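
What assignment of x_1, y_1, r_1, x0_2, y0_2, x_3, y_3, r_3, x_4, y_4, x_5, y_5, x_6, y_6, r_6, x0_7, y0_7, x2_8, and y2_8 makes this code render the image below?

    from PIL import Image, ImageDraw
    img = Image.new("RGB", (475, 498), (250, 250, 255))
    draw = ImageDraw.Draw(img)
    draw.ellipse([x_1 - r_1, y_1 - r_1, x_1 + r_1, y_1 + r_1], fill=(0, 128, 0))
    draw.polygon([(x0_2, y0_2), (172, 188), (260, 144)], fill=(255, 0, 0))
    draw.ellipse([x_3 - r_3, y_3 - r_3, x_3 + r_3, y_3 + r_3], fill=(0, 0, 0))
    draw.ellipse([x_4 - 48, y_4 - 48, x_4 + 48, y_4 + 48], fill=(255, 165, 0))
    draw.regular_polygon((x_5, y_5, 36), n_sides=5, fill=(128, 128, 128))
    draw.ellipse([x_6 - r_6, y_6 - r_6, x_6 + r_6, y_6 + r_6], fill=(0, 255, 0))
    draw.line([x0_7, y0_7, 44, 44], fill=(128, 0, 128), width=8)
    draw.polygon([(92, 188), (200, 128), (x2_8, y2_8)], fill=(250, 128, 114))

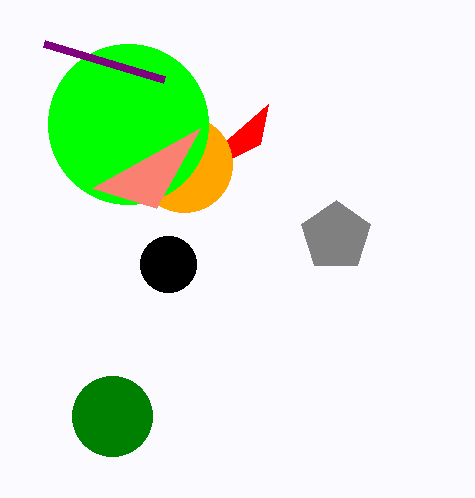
x_1 = 112, y_1 = 416, r_1 = 40, x0_2 = 268, y0_2 = 104, x_3 = 168, y_3 = 264, r_3 = 28, x_4 = 184, y_4 = 164, x_5 = 336, y_5 = 236, x_6 = 128, y_6 = 124, r_6 = 80, x0_7 = 164, y0_7 = 80, x2_8 = 156, y2_8 = 208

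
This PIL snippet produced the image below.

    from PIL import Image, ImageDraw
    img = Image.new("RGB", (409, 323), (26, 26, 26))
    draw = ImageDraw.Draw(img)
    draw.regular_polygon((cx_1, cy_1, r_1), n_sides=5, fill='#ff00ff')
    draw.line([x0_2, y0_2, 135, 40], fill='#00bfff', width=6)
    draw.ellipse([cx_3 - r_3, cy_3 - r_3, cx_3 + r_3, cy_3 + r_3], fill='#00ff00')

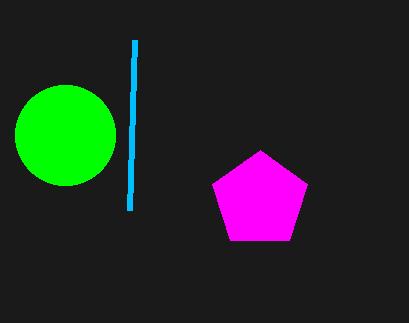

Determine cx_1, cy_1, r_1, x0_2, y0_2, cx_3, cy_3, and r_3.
cx_1 = 260; cy_1 = 200; r_1 = 50; x0_2 = 130; y0_2 = 210; cx_3 = 65; cy_3 = 135; r_3 = 50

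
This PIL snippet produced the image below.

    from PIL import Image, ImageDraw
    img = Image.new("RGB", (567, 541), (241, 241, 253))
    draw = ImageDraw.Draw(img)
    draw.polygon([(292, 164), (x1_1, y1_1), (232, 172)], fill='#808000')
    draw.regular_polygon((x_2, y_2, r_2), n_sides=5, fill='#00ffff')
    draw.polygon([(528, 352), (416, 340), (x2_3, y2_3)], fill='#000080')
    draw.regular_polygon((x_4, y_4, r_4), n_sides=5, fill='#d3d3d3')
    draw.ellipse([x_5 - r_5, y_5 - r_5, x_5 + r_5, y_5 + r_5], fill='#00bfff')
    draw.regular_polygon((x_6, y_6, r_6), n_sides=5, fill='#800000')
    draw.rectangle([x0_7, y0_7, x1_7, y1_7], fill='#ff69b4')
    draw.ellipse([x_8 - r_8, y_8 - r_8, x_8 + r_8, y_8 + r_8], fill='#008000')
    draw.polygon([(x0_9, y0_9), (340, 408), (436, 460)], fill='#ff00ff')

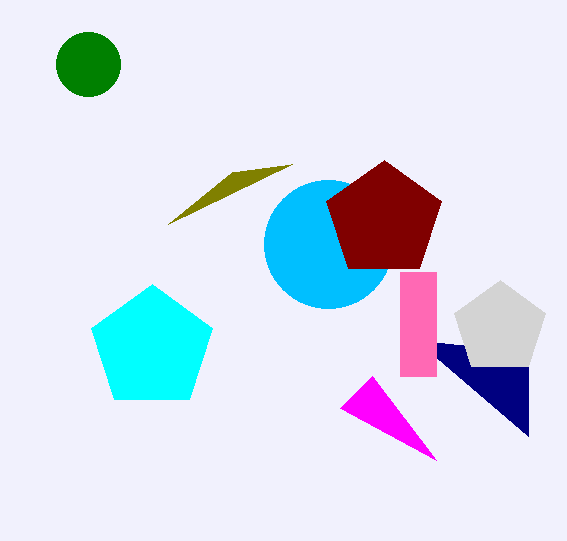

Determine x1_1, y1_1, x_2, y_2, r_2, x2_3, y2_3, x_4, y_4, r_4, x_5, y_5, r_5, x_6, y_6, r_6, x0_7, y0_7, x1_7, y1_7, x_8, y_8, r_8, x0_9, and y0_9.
x1_1 = 168, y1_1 = 224, x_2 = 152, y_2 = 348, r_2 = 64, x2_3 = 528, y2_3 = 436, x_4 = 500, y_4 = 328, r_4 = 48, x_5 = 328, y_5 = 244, r_5 = 64, x_6 = 384, y_6 = 220, r_6 = 60, x0_7 = 400, y0_7 = 272, x1_7 = 436, y1_7 = 376, x_8 = 88, y_8 = 64, r_8 = 32, x0_9 = 372, y0_9 = 376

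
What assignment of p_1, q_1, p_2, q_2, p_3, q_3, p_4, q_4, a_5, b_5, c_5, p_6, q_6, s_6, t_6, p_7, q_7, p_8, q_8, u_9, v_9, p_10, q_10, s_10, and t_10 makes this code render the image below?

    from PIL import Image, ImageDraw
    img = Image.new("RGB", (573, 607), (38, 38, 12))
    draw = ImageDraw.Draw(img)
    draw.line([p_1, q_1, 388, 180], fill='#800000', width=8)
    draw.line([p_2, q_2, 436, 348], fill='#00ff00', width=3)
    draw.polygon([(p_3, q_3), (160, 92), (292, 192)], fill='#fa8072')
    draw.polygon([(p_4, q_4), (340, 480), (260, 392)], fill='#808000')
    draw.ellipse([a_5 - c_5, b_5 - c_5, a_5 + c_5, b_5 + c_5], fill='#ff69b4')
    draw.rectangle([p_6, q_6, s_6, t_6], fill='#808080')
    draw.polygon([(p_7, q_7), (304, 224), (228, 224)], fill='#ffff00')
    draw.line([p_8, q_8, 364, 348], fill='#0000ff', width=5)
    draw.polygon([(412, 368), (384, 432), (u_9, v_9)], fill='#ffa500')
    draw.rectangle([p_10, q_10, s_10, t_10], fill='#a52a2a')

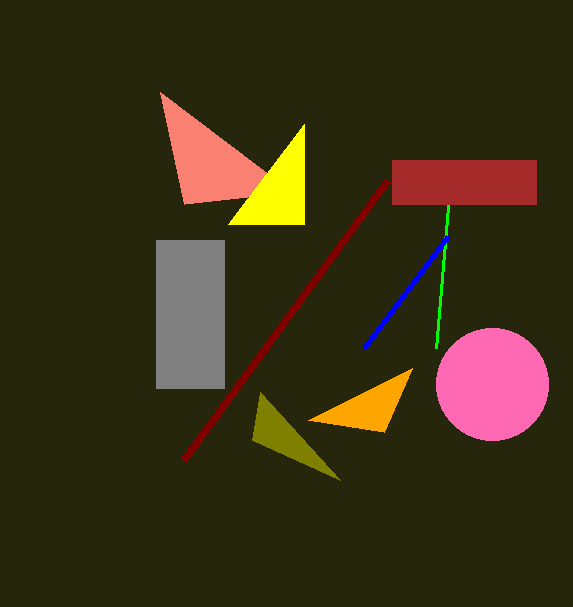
p_1 = 184
q_1 = 460
p_2 = 452
q_2 = 160
p_3 = 184
q_3 = 204
p_4 = 252
q_4 = 440
a_5 = 492
b_5 = 384
c_5 = 56
p_6 = 156
q_6 = 240
s_6 = 224
t_6 = 388
p_7 = 304
q_7 = 124
p_8 = 448
q_8 = 236
u_9 = 308
v_9 = 420
p_10 = 392
q_10 = 160
s_10 = 536
t_10 = 204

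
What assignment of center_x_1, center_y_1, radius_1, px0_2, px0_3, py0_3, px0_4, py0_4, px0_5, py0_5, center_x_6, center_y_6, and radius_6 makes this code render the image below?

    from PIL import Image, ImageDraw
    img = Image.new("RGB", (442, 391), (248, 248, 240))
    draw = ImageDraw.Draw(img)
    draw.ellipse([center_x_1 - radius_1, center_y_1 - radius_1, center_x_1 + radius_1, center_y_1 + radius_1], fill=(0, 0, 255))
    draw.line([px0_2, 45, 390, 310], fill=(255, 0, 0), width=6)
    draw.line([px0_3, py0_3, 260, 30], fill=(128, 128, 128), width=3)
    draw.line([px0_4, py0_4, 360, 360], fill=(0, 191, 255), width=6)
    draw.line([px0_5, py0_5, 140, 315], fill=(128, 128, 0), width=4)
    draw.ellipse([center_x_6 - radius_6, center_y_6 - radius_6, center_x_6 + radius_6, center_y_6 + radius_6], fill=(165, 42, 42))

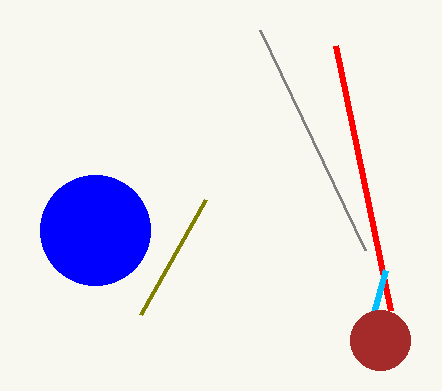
center_x_1 = 95, center_y_1 = 230, radius_1 = 55, px0_2 = 335, px0_3 = 365, py0_3 = 250, px0_4 = 385, py0_4 = 270, px0_5 = 205, py0_5 = 200, center_x_6 = 380, center_y_6 = 340, radius_6 = 30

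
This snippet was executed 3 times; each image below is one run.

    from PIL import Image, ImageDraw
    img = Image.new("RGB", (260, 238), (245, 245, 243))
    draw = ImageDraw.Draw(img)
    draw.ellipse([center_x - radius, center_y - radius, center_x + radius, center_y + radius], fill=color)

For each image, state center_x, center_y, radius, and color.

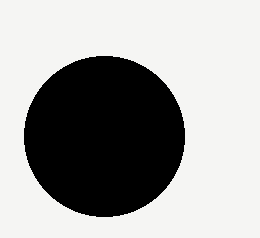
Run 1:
center_x = 104; center_y = 136; radius = 80; color = 'black'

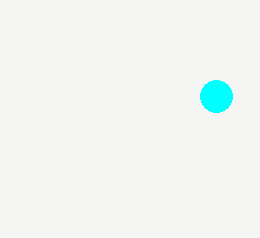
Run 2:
center_x = 216, center_y = 96, radius = 16, color = 'cyan'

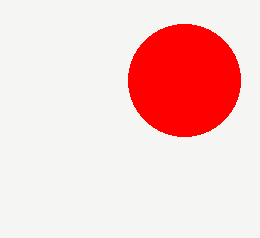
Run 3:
center_x = 184
center_y = 80
radius = 56
color = 'red'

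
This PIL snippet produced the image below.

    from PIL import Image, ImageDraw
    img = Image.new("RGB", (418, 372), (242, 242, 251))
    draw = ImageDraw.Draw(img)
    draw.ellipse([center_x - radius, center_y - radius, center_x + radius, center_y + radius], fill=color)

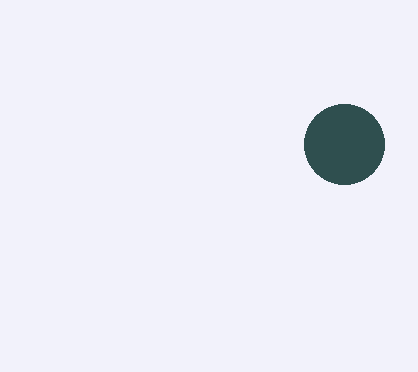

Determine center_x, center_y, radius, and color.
center_x = 344, center_y = 144, radius = 40, color = 'darkslategray'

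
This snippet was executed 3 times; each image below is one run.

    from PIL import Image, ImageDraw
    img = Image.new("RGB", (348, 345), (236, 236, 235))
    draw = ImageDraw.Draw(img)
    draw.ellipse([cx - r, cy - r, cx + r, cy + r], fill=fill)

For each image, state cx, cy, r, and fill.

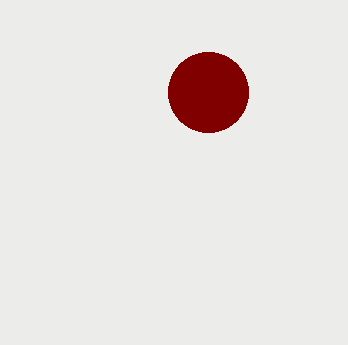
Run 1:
cx = 208; cy = 92; r = 40; fill = 'maroon'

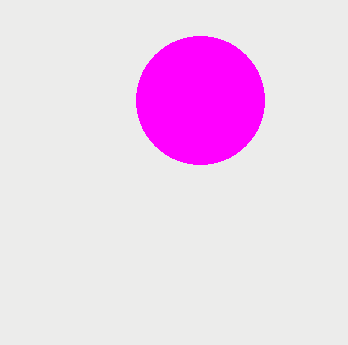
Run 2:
cx = 200; cy = 100; r = 64; fill = 'magenta'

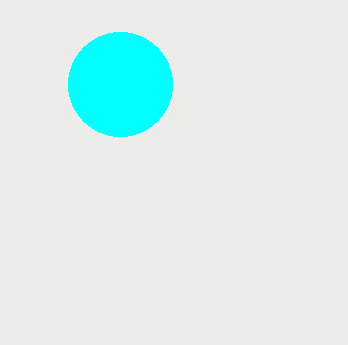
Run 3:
cx = 120, cy = 84, r = 52, fill = 'cyan'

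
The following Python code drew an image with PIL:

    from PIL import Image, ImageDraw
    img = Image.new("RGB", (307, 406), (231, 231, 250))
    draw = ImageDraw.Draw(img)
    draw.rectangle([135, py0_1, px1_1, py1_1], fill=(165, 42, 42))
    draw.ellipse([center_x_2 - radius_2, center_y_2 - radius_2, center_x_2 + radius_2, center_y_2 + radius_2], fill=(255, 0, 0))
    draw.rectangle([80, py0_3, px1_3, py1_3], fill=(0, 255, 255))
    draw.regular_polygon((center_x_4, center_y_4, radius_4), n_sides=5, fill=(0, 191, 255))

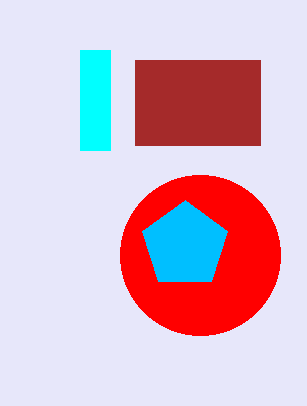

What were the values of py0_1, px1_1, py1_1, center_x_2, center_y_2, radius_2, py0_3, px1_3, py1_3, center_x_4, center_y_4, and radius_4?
py0_1 = 60, px1_1 = 260, py1_1 = 145, center_x_2 = 200, center_y_2 = 255, radius_2 = 80, py0_3 = 50, px1_3 = 110, py1_3 = 150, center_x_4 = 185, center_y_4 = 245, radius_4 = 45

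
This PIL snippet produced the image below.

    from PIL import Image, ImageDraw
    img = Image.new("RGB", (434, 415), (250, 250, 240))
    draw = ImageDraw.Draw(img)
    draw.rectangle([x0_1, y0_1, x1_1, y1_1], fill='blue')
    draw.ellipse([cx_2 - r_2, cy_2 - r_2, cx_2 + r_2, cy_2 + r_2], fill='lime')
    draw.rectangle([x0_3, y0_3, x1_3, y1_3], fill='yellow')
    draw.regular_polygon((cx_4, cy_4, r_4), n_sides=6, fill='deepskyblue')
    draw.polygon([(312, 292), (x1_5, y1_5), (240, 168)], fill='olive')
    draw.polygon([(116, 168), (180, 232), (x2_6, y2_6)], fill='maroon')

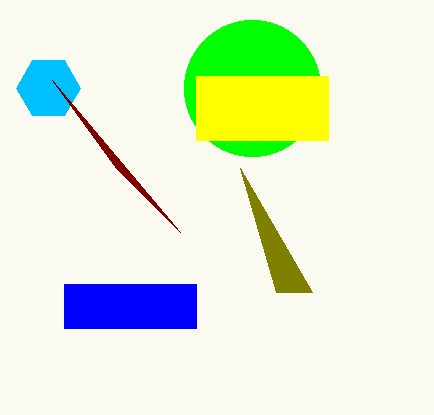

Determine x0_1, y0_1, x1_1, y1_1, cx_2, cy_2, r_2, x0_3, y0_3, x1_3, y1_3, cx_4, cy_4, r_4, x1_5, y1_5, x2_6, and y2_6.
x0_1 = 64, y0_1 = 284, x1_1 = 196, y1_1 = 328, cx_2 = 252, cy_2 = 88, r_2 = 68, x0_3 = 196, y0_3 = 76, x1_3 = 328, y1_3 = 140, cx_4 = 48, cy_4 = 88, r_4 = 32, x1_5 = 276, y1_5 = 292, x2_6 = 52, y2_6 = 80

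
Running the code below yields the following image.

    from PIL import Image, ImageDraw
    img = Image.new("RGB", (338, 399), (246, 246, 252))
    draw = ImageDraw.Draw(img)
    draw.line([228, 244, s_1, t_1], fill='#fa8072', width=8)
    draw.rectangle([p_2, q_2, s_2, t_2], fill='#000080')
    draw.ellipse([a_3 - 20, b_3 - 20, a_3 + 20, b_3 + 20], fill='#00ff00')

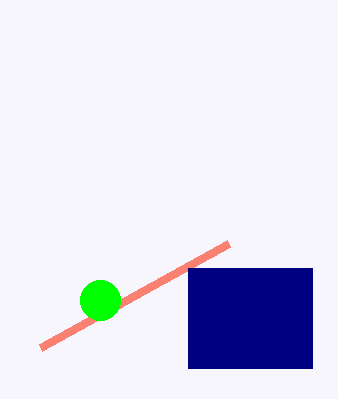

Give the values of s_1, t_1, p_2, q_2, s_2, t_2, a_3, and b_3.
s_1 = 40, t_1 = 348, p_2 = 188, q_2 = 268, s_2 = 312, t_2 = 368, a_3 = 100, b_3 = 300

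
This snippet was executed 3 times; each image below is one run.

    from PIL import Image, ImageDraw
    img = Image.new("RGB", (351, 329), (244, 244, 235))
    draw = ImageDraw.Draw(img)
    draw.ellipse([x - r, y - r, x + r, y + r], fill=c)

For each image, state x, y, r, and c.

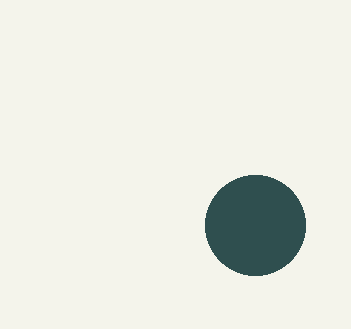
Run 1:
x = 255; y = 225; r = 50; c = 'darkslategray'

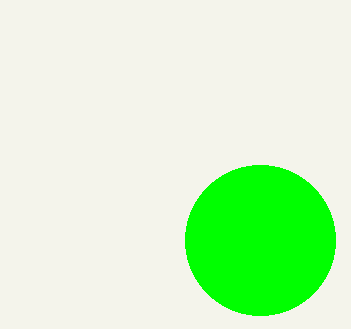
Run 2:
x = 260; y = 240; r = 75; c = 'lime'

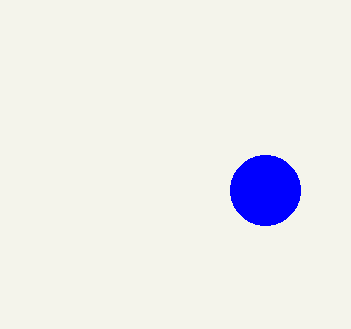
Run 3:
x = 265
y = 190
r = 35
c = 'blue'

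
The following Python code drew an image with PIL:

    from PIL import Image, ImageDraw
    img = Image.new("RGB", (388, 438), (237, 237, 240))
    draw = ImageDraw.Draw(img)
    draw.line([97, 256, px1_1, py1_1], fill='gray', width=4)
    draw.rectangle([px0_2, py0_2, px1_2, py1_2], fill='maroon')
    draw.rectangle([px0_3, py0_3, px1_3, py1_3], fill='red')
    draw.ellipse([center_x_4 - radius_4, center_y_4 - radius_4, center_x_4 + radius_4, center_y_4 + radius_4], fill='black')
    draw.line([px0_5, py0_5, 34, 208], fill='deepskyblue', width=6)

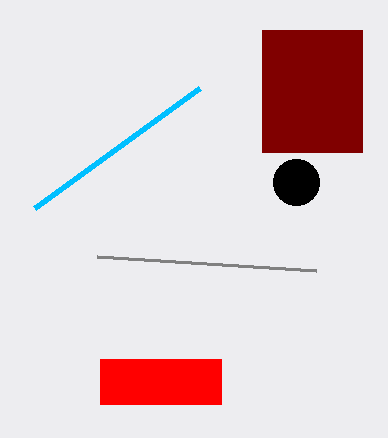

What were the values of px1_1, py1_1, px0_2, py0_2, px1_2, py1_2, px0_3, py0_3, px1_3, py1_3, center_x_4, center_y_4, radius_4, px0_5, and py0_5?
px1_1 = 316; py1_1 = 270; px0_2 = 262; py0_2 = 30; px1_2 = 362; py1_2 = 152; px0_3 = 100; py0_3 = 359; px1_3 = 221; py1_3 = 404; center_x_4 = 296; center_y_4 = 182; radius_4 = 23; px0_5 = 199; py0_5 = 88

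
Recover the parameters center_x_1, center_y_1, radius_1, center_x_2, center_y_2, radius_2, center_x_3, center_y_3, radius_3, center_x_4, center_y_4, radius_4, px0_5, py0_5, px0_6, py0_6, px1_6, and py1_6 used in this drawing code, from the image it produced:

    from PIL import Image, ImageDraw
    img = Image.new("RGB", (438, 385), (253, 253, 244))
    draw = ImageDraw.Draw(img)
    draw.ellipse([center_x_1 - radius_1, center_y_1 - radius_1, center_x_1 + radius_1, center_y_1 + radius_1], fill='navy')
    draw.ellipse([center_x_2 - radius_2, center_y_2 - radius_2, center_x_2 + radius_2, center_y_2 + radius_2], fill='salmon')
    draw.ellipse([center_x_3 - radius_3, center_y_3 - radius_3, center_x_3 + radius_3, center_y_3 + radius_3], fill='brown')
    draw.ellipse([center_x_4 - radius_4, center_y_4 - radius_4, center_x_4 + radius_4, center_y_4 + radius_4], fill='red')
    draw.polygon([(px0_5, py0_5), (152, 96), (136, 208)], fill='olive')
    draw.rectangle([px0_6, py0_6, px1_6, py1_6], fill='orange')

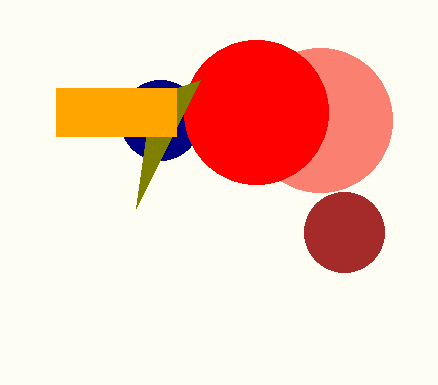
center_x_1 = 160; center_y_1 = 120; radius_1 = 40; center_x_2 = 320; center_y_2 = 120; radius_2 = 72; center_x_3 = 344; center_y_3 = 232; radius_3 = 40; center_x_4 = 256; center_y_4 = 112; radius_4 = 72; px0_5 = 200; py0_5 = 80; px0_6 = 56; py0_6 = 88; px1_6 = 176; py1_6 = 136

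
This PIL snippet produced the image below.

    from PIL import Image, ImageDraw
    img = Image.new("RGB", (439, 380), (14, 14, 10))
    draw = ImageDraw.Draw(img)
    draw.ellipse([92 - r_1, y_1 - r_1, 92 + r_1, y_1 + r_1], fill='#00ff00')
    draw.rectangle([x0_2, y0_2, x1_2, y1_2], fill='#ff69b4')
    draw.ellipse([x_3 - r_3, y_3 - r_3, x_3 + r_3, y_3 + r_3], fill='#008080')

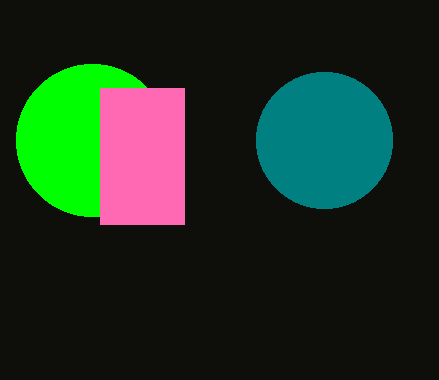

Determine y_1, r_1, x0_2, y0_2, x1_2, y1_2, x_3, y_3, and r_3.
y_1 = 140
r_1 = 76
x0_2 = 100
y0_2 = 88
x1_2 = 184
y1_2 = 224
x_3 = 324
y_3 = 140
r_3 = 68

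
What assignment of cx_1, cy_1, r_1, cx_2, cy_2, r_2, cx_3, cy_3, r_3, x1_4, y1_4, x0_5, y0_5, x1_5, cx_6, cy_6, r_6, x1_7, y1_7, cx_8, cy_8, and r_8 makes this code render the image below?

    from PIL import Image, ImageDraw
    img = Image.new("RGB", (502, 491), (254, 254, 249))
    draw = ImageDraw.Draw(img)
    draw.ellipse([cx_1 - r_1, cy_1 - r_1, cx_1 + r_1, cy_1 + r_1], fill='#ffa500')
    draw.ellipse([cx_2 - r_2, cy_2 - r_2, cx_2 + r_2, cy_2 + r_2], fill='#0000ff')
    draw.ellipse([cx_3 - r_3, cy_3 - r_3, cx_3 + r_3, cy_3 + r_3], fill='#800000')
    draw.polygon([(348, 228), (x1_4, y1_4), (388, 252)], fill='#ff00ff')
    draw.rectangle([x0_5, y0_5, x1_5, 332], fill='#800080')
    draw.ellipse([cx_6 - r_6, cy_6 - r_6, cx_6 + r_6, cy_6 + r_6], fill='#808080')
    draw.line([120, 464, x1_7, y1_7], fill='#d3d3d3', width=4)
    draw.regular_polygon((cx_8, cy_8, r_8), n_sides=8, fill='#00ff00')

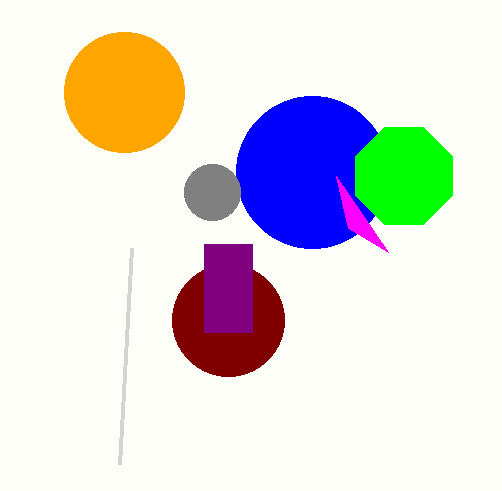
cx_1 = 124, cy_1 = 92, r_1 = 60, cx_2 = 312, cy_2 = 172, r_2 = 76, cx_3 = 228, cy_3 = 320, r_3 = 56, x1_4 = 336, y1_4 = 176, x0_5 = 204, y0_5 = 244, x1_5 = 252, cx_6 = 212, cy_6 = 192, r_6 = 28, x1_7 = 132, y1_7 = 248, cx_8 = 404, cy_8 = 176, r_8 = 52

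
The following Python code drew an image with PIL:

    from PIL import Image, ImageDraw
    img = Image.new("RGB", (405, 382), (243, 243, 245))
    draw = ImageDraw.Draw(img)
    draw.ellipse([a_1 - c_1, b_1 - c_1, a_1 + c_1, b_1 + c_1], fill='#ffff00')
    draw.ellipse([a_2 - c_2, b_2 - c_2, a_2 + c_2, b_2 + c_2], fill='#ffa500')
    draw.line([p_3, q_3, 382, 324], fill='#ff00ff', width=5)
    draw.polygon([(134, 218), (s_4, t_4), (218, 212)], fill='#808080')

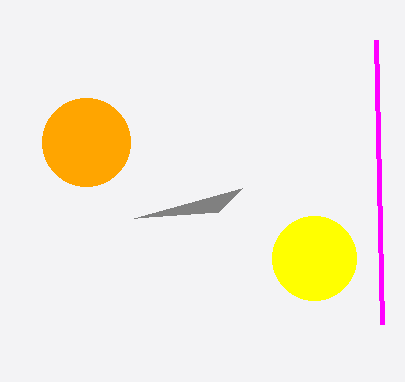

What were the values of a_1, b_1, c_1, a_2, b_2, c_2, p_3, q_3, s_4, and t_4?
a_1 = 314, b_1 = 258, c_1 = 42, a_2 = 86, b_2 = 142, c_2 = 44, p_3 = 376, q_3 = 40, s_4 = 242, t_4 = 188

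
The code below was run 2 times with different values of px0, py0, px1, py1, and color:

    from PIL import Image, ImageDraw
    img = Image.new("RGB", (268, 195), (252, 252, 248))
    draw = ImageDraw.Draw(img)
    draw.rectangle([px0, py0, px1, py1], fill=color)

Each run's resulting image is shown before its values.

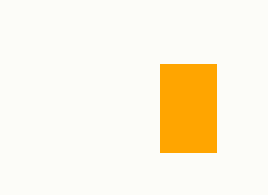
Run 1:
px0 = 160; py0 = 64; px1 = 216; py1 = 152; color = 'orange'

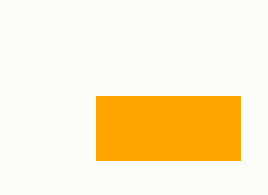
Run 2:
px0 = 96; py0 = 96; px1 = 240; py1 = 160; color = 'orange'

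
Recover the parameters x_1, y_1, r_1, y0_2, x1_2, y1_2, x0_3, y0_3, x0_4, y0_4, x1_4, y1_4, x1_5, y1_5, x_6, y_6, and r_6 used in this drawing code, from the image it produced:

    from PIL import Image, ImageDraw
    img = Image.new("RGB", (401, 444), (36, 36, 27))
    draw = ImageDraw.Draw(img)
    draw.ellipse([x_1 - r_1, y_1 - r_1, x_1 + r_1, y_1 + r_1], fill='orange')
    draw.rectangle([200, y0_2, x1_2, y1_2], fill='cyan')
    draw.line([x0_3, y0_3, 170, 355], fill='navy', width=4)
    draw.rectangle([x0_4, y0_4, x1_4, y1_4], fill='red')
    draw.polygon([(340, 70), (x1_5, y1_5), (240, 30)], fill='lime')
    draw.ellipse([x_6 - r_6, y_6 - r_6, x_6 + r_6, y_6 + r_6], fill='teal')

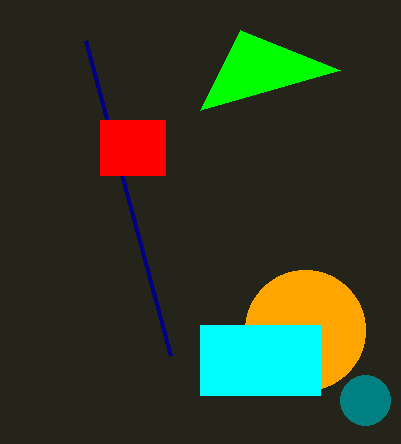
x_1 = 305, y_1 = 330, r_1 = 60, y0_2 = 325, x1_2 = 320, y1_2 = 395, x0_3 = 85, y0_3 = 40, x0_4 = 100, y0_4 = 120, x1_4 = 165, y1_4 = 175, x1_5 = 200, y1_5 = 110, x_6 = 365, y_6 = 400, r_6 = 25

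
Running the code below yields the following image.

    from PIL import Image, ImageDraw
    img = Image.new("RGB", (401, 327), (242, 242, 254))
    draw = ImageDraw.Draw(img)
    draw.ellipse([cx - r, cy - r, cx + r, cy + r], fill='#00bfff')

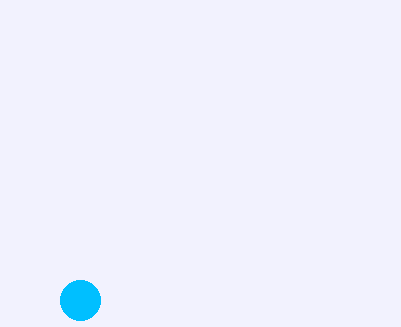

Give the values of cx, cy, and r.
cx = 80
cy = 300
r = 20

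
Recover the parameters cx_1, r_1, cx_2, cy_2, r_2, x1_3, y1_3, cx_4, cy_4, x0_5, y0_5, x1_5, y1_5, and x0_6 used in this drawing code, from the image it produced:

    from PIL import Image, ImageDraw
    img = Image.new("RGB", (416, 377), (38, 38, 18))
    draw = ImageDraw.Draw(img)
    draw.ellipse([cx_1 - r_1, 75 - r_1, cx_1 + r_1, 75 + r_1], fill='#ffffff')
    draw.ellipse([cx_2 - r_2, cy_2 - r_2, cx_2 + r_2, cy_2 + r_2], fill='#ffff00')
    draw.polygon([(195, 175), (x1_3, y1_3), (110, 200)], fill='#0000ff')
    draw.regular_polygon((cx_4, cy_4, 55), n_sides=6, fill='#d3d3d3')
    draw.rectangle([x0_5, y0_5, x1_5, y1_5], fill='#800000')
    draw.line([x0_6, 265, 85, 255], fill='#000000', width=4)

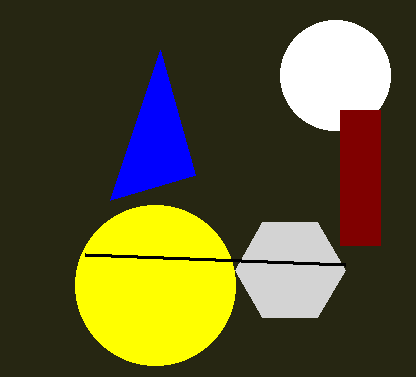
cx_1 = 335, r_1 = 55, cx_2 = 155, cy_2 = 285, r_2 = 80, x1_3 = 160, y1_3 = 50, cx_4 = 290, cy_4 = 270, x0_5 = 340, y0_5 = 110, x1_5 = 380, y1_5 = 245, x0_6 = 345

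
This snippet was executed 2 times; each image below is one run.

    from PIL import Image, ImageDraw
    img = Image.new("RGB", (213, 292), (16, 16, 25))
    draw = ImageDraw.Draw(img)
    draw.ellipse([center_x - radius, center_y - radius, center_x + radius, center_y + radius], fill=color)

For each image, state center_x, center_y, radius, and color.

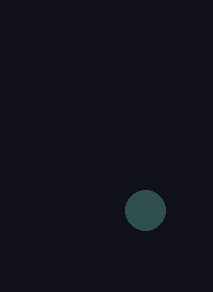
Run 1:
center_x = 145; center_y = 210; radius = 20; color = 'darkslategray'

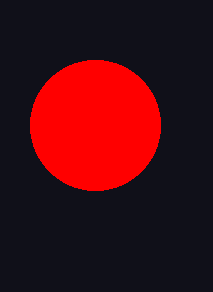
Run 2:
center_x = 95, center_y = 125, radius = 65, color = 'red'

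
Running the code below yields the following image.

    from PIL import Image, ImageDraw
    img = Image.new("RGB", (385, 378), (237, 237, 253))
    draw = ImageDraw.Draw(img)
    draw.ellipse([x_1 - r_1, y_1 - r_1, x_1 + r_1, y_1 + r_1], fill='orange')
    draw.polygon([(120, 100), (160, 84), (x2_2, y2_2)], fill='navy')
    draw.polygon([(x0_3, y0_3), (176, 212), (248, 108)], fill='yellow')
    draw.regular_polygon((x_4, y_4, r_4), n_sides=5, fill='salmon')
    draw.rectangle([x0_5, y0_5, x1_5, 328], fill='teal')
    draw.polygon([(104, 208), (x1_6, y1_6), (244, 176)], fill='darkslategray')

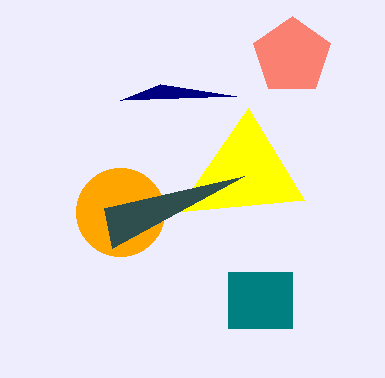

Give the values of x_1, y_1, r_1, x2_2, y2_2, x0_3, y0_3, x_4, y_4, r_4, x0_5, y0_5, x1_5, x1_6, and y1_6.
x_1 = 120, y_1 = 212, r_1 = 44, x2_2 = 236, y2_2 = 96, x0_3 = 304, y0_3 = 200, x_4 = 292, y_4 = 56, r_4 = 40, x0_5 = 228, y0_5 = 272, x1_5 = 292, x1_6 = 112, y1_6 = 248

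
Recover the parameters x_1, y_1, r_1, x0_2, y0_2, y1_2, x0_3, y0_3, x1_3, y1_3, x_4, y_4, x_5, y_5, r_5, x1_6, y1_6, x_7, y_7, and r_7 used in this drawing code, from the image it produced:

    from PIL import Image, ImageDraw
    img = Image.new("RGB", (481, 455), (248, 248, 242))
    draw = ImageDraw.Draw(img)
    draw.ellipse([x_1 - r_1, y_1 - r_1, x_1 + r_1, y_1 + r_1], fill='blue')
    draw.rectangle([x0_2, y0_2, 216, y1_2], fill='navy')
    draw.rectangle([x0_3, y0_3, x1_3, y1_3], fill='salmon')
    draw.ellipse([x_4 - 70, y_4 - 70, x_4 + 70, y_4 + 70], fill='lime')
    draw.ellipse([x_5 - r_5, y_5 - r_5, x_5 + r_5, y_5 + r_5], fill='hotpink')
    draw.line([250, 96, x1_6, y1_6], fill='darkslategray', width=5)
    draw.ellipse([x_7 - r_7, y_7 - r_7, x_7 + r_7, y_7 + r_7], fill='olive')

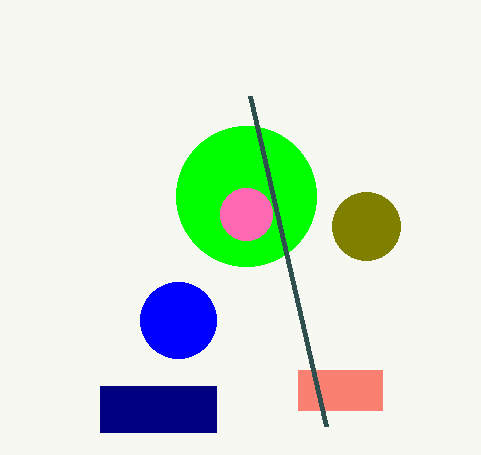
x_1 = 178, y_1 = 320, r_1 = 38, x0_2 = 100, y0_2 = 386, y1_2 = 432, x0_3 = 298, y0_3 = 370, x1_3 = 382, y1_3 = 410, x_4 = 246, y_4 = 196, x_5 = 246, y_5 = 214, r_5 = 26, x1_6 = 326, y1_6 = 426, x_7 = 366, y_7 = 226, r_7 = 34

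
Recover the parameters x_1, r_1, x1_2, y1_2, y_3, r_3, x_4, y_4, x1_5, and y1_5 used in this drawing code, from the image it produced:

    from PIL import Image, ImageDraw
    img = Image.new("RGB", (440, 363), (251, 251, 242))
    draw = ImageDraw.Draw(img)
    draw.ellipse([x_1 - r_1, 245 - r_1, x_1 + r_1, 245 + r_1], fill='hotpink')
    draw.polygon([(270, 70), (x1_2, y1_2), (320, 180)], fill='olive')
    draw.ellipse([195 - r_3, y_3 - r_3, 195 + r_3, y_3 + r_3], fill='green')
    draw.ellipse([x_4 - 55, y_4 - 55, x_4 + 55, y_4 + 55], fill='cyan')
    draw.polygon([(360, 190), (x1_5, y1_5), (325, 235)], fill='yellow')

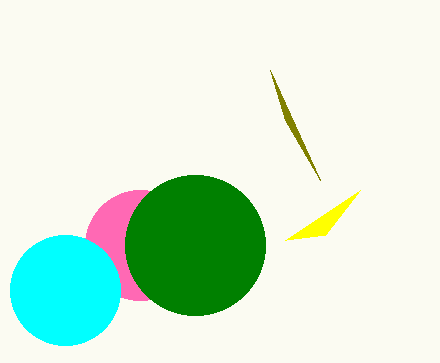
x_1 = 140, r_1 = 55, x1_2 = 285, y1_2 = 120, y_3 = 245, r_3 = 70, x_4 = 65, y_4 = 290, x1_5 = 285, y1_5 = 240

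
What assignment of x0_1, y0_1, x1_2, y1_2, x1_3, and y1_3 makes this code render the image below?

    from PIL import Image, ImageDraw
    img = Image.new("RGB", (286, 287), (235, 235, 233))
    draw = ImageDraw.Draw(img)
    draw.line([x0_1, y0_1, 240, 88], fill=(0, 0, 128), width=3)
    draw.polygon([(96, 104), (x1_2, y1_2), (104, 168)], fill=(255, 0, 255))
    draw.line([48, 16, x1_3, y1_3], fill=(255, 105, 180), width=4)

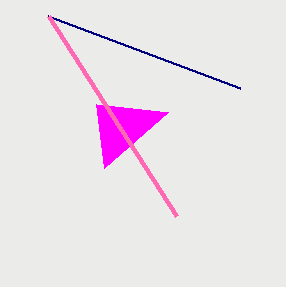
x0_1 = 48, y0_1 = 16, x1_2 = 168, y1_2 = 112, x1_3 = 176, y1_3 = 216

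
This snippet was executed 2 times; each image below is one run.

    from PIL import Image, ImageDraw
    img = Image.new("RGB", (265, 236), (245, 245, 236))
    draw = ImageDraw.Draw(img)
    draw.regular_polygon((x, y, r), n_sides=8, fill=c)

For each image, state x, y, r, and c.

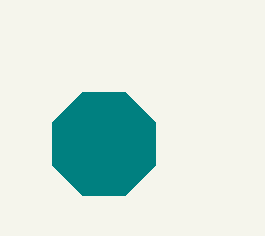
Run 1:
x = 104, y = 144, r = 56, c = 'teal'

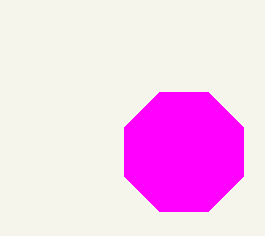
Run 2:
x = 184
y = 152
r = 64
c = 'magenta'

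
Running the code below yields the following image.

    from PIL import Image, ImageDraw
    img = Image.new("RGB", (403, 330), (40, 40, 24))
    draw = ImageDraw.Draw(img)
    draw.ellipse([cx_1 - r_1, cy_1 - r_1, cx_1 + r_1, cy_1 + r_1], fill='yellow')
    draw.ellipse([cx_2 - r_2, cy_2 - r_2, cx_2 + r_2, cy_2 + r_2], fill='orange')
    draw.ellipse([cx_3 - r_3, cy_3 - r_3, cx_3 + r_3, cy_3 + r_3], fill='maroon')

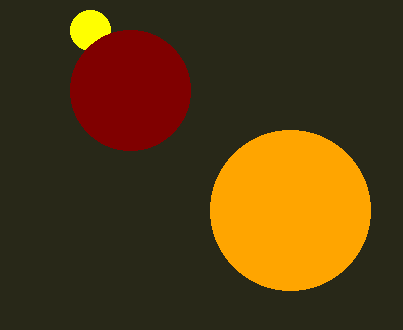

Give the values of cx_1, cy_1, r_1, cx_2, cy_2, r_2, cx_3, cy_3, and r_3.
cx_1 = 90, cy_1 = 30, r_1 = 20, cx_2 = 290, cy_2 = 210, r_2 = 80, cx_3 = 130, cy_3 = 90, r_3 = 60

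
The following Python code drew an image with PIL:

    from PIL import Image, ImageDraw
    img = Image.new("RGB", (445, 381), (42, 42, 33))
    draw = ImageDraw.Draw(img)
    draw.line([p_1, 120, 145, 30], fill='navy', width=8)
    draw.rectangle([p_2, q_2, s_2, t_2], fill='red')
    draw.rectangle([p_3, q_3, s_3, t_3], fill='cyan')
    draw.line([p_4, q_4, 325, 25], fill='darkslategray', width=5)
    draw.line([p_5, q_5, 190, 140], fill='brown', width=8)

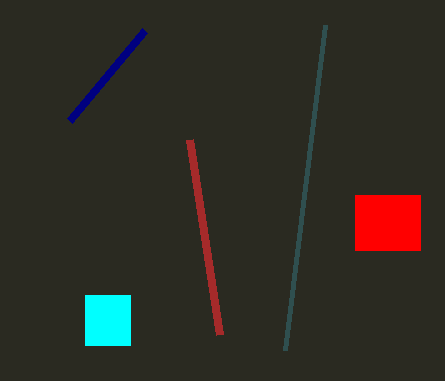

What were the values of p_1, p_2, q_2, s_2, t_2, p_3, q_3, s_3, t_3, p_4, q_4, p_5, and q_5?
p_1 = 70, p_2 = 355, q_2 = 195, s_2 = 420, t_2 = 250, p_3 = 85, q_3 = 295, s_3 = 130, t_3 = 345, p_4 = 285, q_4 = 350, p_5 = 220, q_5 = 335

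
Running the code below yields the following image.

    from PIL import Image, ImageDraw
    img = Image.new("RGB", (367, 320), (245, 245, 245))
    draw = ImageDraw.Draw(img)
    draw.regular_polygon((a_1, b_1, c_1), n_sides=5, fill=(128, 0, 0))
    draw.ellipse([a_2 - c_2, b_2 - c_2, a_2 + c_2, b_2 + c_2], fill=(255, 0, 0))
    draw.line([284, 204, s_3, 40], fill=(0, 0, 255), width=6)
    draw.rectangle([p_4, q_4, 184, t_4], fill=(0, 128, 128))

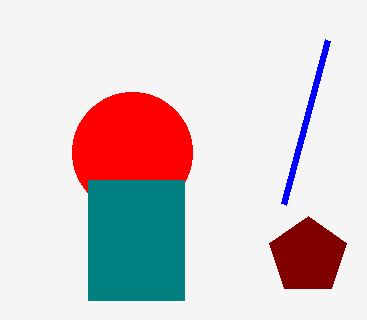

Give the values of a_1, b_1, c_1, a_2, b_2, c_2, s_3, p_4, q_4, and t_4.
a_1 = 308, b_1 = 256, c_1 = 40, a_2 = 132, b_2 = 152, c_2 = 60, s_3 = 328, p_4 = 88, q_4 = 180, t_4 = 300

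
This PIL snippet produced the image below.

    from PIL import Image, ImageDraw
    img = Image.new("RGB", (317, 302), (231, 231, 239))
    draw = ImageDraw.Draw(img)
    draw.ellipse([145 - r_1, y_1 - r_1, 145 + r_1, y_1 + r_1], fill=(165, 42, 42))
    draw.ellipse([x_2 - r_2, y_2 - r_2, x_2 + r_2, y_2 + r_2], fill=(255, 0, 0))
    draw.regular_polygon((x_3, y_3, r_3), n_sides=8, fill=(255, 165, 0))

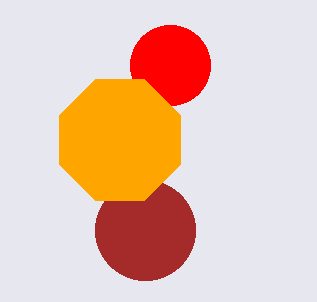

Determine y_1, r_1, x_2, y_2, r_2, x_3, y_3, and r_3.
y_1 = 230; r_1 = 50; x_2 = 170; y_2 = 65; r_2 = 40; x_3 = 120; y_3 = 140; r_3 = 65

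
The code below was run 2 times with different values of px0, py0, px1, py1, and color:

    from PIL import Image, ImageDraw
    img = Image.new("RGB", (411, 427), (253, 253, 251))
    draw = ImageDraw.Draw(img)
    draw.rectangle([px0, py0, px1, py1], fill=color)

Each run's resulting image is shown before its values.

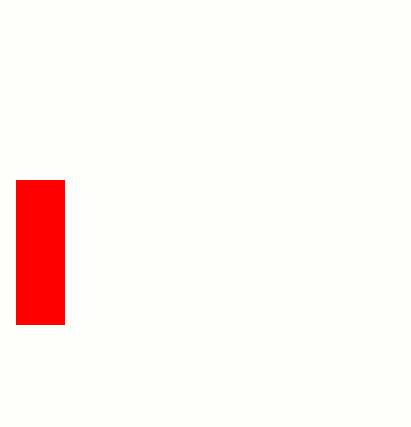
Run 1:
px0 = 16; py0 = 180; px1 = 64; py1 = 324; color = 'red'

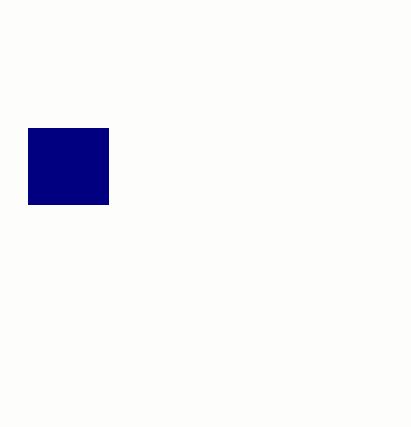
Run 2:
px0 = 28
py0 = 128
px1 = 108
py1 = 204
color = 'navy'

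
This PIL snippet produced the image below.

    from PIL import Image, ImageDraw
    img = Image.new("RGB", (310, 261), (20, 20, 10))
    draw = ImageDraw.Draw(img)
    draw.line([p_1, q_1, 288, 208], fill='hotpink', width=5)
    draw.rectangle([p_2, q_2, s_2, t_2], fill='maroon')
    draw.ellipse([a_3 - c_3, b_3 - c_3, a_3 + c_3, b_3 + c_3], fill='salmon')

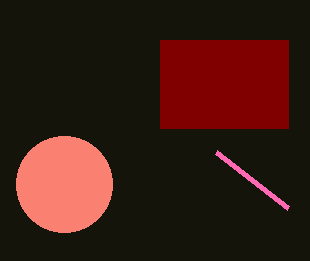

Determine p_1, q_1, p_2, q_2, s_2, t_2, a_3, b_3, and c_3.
p_1 = 216; q_1 = 152; p_2 = 160; q_2 = 40; s_2 = 288; t_2 = 128; a_3 = 64; b_3 = 184; c_3 = 48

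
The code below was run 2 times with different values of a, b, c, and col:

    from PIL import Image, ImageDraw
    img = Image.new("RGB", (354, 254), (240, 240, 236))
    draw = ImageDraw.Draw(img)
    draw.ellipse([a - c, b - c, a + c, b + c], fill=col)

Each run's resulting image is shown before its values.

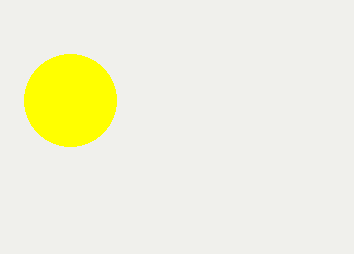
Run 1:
a = 70, b = 100, c = 46, col = 'yellow'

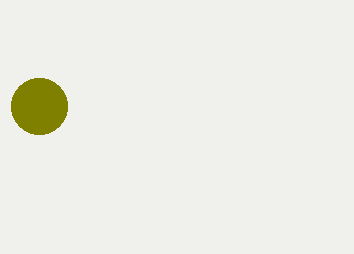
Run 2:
a = 39, b = 106, c = 28, col = 'olive'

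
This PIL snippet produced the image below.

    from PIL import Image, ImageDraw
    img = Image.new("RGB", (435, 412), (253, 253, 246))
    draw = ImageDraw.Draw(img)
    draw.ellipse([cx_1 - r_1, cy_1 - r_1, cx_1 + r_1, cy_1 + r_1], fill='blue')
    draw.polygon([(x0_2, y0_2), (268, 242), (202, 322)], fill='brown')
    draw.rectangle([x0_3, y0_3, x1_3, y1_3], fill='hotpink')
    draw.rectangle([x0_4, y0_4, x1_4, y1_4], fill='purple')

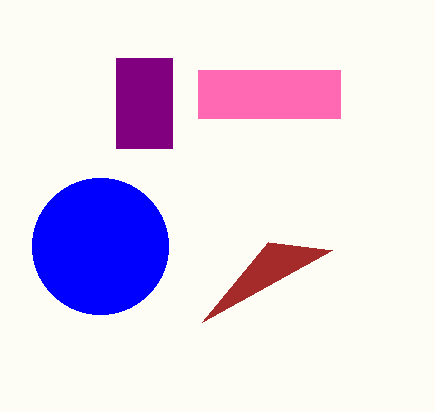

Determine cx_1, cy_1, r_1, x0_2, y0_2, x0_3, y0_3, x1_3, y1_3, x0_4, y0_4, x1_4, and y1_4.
cx_1 = 100
cy_1 = 246
r_1 = 68
x0_2 = 332
y0_2 = 250
x0_3 = 198
y0_3 = 70
x1_3 = 340
y1_3 = 118
x0_4 = 116
y0_4 = 58
x1_4 = 172
y1_4 = 148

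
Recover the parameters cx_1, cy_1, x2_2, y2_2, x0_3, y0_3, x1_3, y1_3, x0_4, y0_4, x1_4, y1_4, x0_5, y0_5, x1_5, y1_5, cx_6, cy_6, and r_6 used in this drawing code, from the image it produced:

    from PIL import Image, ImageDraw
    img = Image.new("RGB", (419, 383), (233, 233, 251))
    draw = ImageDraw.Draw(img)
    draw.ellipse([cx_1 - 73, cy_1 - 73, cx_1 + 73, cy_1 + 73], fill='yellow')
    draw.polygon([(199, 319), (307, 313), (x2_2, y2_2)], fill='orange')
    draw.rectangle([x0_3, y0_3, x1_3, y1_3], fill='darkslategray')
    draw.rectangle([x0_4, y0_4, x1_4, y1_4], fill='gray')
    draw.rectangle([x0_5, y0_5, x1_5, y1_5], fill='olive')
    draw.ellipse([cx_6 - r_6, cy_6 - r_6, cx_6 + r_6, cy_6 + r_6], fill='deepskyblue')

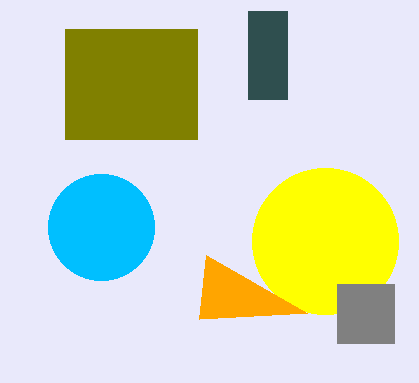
cx_1 = 325
cy_1 = 241
x2_2 = 206
y2_2 = 255
x0_3 = 248
y0_3 = 11
x1_3 = 287
y1_3 = 99
x0_4 = 337
y0_4 = 284
x1_4 = 394
y1_4 = 343
x0_5 = 65
y0_5 = 29
x1_5 = 197
y1_5 = 139
cx_6 = 101
cy_6 = 227
r_6 = 53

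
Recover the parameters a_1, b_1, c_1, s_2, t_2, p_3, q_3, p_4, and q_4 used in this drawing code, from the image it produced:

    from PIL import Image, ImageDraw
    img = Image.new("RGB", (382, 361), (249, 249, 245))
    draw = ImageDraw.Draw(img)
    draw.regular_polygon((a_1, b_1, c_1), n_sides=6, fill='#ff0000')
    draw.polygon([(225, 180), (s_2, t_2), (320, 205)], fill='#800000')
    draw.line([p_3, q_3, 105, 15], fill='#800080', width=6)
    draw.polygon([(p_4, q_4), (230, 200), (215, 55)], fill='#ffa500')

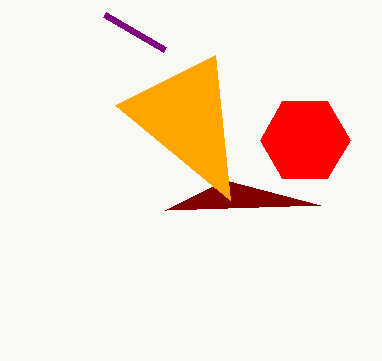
a_1 = 305, b_1 = 140, c_1 = 45, s_2 = 165, t_2 = 210, p_3 = 165, q_3 = 50, p_4 = 115, q_4 = 105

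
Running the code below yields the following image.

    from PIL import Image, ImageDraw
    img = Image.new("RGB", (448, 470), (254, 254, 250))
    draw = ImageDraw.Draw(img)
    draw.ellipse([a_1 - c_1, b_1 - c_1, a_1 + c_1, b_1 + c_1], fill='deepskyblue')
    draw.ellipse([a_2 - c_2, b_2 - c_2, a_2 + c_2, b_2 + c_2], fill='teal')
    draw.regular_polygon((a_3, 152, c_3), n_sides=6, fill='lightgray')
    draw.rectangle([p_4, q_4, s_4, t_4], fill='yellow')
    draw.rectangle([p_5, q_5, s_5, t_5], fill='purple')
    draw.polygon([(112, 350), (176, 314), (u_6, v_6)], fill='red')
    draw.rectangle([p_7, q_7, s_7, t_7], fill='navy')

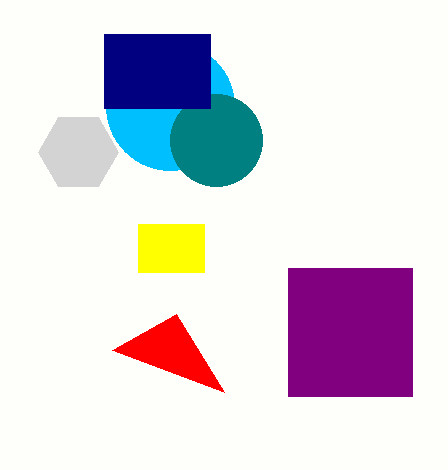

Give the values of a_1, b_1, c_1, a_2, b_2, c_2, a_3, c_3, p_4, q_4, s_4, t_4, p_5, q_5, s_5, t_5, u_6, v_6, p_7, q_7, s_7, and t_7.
a_1 = 170; b_1 = 106; c_1 = 64; a_2 = 216; b_2 = 140; c_2 = 46; a_3 = 78; c_3 = 40; p_4 = 138; q_4 = 224; s_4 = 204; t_4 = 272; p_5 = 288; q_5 = 268; s_5 = 412; t_5 = 396; u_6 = 224; v_6 = 392; p_7 = 104; q_7 = 34; s_7 = 210; t_7 = 108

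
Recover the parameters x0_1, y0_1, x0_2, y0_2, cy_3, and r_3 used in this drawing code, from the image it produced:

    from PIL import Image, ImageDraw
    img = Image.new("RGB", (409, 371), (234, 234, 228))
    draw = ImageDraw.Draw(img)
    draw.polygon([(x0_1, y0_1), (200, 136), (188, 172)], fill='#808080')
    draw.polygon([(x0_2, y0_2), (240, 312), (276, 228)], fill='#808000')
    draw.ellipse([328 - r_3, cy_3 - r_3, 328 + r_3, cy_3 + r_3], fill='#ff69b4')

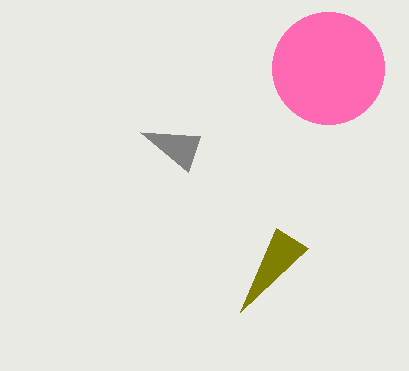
x0_1 = 140; y0_1 = 132; x0_2 = 308; y0_2 = 248; cy_3 = 68; r_3 = 56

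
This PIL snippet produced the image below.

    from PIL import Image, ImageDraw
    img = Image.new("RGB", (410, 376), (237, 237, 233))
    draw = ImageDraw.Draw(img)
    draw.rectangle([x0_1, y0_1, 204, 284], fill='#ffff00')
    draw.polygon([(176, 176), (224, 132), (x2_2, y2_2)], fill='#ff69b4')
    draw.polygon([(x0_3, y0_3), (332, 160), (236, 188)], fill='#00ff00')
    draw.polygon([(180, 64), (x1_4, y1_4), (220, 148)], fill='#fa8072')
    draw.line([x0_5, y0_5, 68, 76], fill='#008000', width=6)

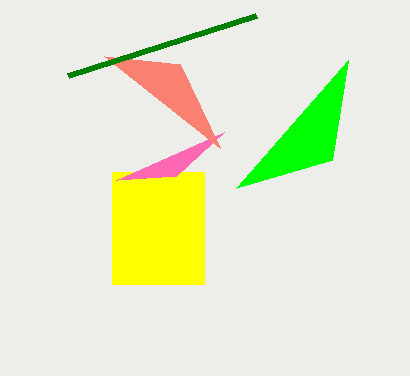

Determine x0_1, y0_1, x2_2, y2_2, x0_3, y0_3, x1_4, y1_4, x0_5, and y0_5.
x0_1 = 112, y0_1 = 172, x2_2 = 116, y2_2 = 180, x0_3 = 348, y0_3 = 60, x1_4 = 104, y1_4 = 56, x0_5 = 256, y0_5 = 16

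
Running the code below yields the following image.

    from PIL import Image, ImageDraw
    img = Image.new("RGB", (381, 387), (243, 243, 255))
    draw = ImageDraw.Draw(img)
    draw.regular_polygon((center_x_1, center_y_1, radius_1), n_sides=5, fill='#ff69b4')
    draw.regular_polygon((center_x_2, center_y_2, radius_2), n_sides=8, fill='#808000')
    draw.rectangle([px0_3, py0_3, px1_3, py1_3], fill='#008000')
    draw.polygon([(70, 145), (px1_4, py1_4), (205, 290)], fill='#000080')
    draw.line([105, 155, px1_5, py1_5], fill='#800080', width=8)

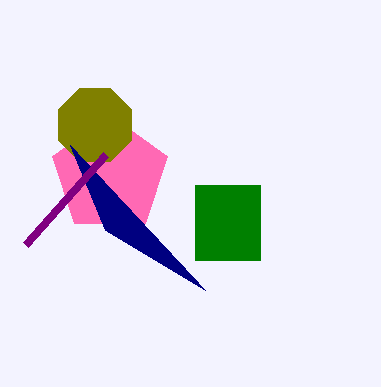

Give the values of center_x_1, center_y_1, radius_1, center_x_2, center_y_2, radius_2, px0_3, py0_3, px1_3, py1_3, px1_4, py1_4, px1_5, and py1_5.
center_x_1 = 110; center_y_1 = 175; radius_1 = 60; center_x_2 = 95; center_y_2 = 125; radius_2 = 40; px0_3 = 195; py0_3 = 185; px1_3 = 260; py1_3 = 260; px1_4 = 105; py1_4 = 230; px1_5 = 25; py1_5 = 245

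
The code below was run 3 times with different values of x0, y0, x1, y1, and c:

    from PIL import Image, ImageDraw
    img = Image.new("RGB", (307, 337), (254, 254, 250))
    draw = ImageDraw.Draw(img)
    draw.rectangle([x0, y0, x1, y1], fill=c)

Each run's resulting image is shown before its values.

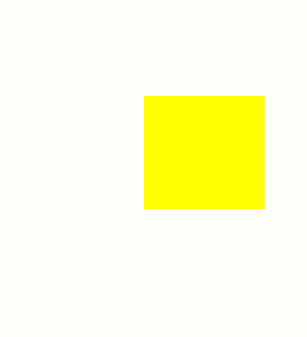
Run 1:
x0 = 144, y0 = 96, x1 = 264, y1 = 208, c = 'yellow'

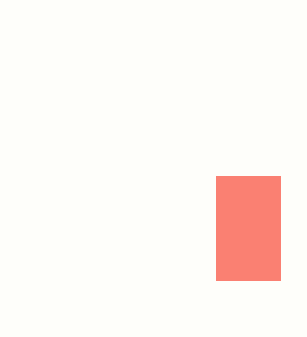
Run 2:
x0 = 216; y0 = 176; x1 = 280; y1 = 280; c = 'salmon'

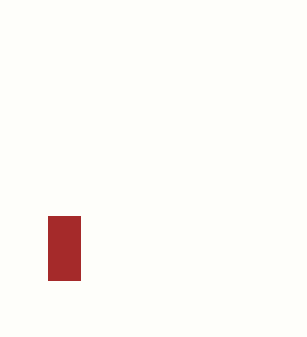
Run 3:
x0 = 48
y0 = 216
x1 = 80
y1 = 280
c = 'brown'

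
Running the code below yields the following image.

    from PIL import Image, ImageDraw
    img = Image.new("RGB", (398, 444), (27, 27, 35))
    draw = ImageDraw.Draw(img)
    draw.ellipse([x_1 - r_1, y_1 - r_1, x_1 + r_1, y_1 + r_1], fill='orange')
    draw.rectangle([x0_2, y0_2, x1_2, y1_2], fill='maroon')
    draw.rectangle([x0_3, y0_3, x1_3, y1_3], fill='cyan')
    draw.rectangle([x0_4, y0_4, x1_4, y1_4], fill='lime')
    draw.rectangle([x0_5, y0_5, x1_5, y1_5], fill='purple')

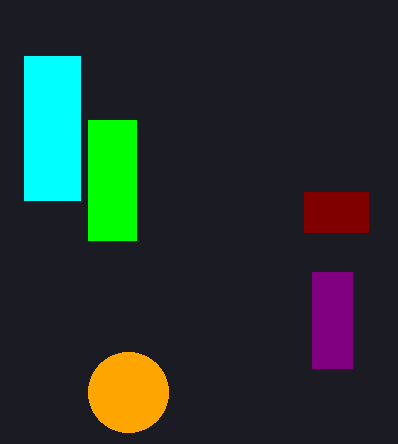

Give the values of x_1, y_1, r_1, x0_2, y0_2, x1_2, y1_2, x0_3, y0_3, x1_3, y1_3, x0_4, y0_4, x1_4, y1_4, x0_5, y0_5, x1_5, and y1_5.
x_1 = 128
y_1 = 392
r_1 = 40
x0_2 = 304
y0_2 = 192
x1_2 = 368
y1_2 = 232
x0_3 = 24
y0_3 = 56
x1_3 = 80
y1_3 = 200
x0_4 = 88
y0_4 = 120
x1_4 = 136
y1_4 = 240
x0_5 = 312
y0_5 = 272
x1_5 = 352
y1_5 = 368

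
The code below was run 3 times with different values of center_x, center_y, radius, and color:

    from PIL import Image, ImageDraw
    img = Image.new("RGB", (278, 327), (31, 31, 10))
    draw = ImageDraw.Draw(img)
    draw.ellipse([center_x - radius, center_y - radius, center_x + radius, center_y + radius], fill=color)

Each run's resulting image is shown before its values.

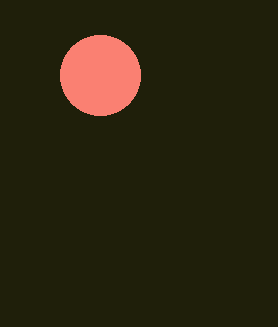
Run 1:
center_x = 100; center_y = 75; radius = 40; color = 'salmon'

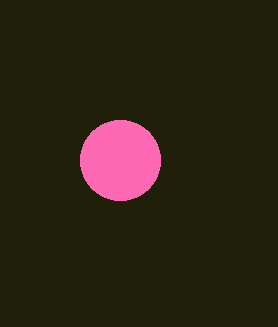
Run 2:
center_x = 120; center_y = 160; radius = 40; color = 'hotpink'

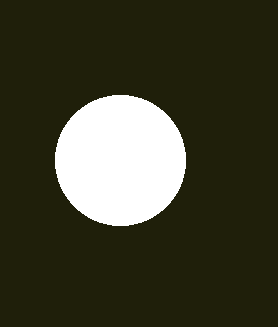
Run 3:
center_x = 120; center_y = 160; radius = 65; color = 'white'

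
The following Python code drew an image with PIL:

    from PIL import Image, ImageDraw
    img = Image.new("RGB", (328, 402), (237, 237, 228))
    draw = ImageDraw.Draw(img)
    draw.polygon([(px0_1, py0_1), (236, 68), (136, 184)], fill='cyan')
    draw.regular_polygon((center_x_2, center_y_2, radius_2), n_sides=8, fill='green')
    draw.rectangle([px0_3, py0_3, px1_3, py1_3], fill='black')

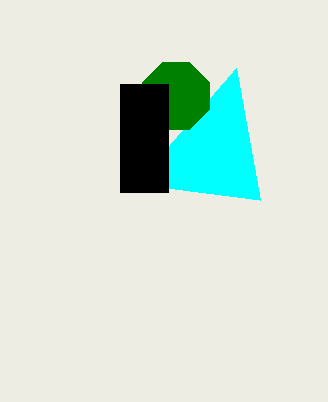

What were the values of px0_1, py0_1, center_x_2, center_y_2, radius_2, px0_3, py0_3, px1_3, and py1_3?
px0_1 = 260; py0_1 = 200; center_x_2 = 176; center_y_2 = 96; radius_2 = 36; px0_3 = 120; py0_3 = 84; px1_3 = 168; py1_3 = 192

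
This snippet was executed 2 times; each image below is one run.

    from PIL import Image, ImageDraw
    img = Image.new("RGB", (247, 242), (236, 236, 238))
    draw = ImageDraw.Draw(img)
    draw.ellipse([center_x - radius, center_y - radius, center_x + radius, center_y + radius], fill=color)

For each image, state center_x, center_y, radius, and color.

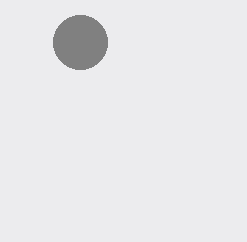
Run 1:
center_x = 80, center_y = 42, radius = 27, color = 'gray'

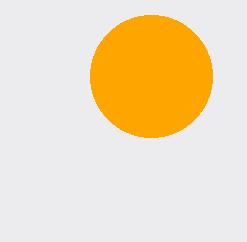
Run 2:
center_x = 151
center_y = 76
radius = 61
color = 'orange'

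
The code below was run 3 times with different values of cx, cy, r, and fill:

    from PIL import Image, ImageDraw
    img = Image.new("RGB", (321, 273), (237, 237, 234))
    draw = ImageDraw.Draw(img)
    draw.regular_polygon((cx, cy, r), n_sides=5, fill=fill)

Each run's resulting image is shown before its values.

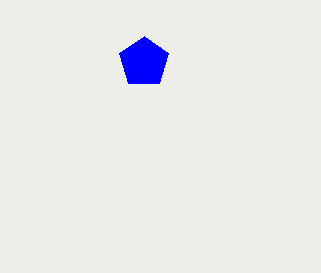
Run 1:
cx = 144
cy = 62
r = 26
fill = 'blue'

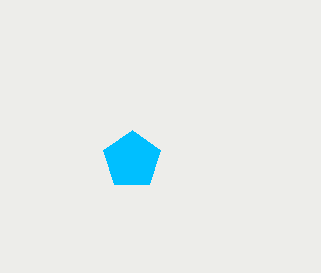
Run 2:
cx = 132, cy = 160, r = 30, fill = 'deepskyblue'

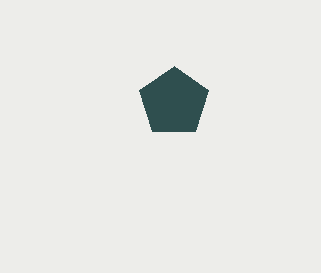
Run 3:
cx = 174
cy = 102
r = 36
fill = 'darkslategray'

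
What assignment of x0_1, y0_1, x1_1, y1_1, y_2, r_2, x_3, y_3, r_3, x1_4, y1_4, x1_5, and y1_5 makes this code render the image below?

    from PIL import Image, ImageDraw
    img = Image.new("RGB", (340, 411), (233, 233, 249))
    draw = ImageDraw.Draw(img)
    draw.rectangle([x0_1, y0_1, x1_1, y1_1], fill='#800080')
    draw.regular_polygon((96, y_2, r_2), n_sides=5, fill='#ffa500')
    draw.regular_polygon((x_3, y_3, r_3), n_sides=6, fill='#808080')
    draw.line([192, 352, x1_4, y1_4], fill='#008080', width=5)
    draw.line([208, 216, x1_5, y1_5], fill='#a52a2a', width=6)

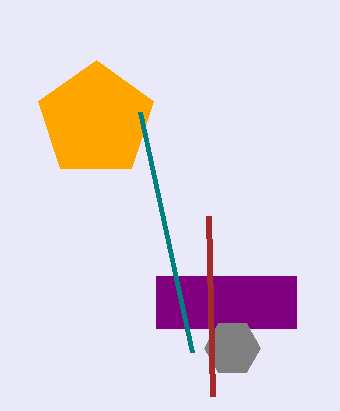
x0_1 = 156; y0_1 = 276; x1_1 = 296; y1_1 = 328; y_2 = 120; r_2 = 60; x_3 = 232; y_3 = 348; r_3 = 28; x1_4 = 140; y1_4 = 112; x1_5 = 212; y1_5 = 396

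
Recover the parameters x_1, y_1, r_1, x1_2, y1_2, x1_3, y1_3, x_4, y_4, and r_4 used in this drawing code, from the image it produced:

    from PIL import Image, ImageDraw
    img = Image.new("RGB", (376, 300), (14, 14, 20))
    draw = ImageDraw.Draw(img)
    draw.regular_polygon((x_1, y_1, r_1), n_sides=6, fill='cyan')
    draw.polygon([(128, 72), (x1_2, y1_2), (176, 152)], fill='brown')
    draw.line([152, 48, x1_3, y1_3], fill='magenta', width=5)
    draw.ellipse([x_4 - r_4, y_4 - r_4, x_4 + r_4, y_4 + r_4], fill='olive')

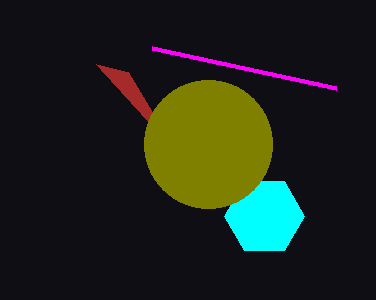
x_1 = 264, y_1 = 216, r_1 = 40, x1_2 = 96, y1_2 = 64, x1_3 = 336, y1_3 = 88, x_4 = 208, y_4 = 144, r_4 = 64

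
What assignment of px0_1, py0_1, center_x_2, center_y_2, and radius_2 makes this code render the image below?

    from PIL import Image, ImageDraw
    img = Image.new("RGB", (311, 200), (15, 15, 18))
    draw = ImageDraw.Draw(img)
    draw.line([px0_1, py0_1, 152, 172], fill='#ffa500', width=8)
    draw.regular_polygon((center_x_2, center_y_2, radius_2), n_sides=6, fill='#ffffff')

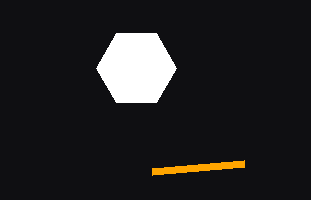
px0_1 = 244; py0_1 = 164; center_x_2 = 136; center_y_2 = 68; radius_2 = 40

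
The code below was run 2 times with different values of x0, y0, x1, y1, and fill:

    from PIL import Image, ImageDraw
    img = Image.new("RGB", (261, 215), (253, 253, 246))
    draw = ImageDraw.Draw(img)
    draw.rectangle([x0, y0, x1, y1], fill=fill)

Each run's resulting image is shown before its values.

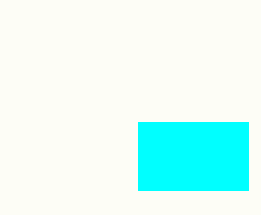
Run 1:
x0 = 138, y0 = 122, x1 = 248, y1 = 190, fill = 'cyan'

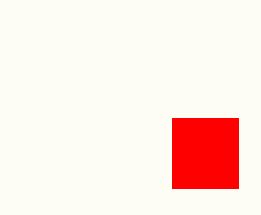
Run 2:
x0 = 172
y0 = 118
x1 = 238
y1 = 188
fill = 'red'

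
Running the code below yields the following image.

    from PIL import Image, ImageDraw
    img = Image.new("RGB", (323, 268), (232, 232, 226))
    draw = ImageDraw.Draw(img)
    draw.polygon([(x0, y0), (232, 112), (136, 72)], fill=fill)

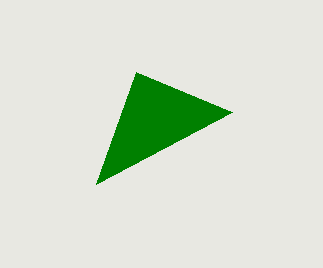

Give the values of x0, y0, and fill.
x0 = 96
y0 = 184
fill = 'green'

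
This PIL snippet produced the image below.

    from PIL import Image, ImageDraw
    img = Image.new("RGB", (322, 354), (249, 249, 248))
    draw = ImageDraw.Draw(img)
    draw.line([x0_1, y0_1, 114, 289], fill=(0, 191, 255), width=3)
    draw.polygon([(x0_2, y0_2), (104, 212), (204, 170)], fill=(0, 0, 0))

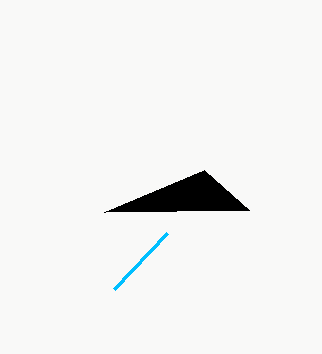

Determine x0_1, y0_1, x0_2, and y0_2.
x0_1 = 167; y0_1 = 233; x0_2 = 249; y0_2 = 210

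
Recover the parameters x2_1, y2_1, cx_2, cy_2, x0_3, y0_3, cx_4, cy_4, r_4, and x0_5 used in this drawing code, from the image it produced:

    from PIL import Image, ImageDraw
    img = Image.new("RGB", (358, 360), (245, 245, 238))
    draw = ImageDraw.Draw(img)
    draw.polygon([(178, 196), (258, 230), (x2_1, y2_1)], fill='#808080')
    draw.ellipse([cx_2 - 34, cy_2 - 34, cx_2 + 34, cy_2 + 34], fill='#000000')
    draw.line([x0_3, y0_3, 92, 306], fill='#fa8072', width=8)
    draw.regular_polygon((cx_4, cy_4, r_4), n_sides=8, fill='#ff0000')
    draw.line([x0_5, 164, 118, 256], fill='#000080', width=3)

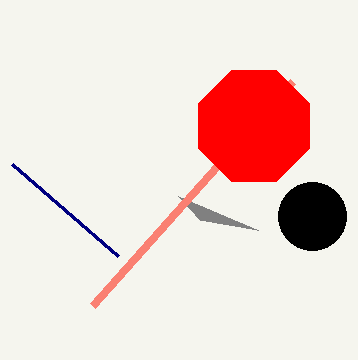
x2_1 = 200
y2_1 = 220
cx_2 = 312
cy_2 = 216
x0_3 = 292
y0_3 = 82
cx_4 = 254
cy_4 = 126
r_4 = 60
x0_5 = 12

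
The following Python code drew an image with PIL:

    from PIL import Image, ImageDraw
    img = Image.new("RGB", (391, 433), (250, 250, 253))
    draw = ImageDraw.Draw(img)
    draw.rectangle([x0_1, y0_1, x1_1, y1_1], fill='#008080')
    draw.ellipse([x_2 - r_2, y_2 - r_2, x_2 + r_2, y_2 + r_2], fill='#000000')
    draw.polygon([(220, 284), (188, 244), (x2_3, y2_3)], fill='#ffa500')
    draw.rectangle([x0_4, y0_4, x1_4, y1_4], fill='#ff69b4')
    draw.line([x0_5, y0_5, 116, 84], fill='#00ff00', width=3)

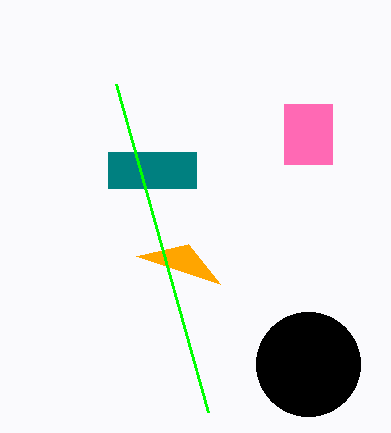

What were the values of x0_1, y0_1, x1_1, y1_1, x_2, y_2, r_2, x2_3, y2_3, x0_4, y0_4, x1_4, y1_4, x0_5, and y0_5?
x0_1 = 108; y0_1 = 152; x1_1 = 196; y1_1 = 188; x_2 = 308; y_2 = 364; r_2 = 52; x2_3 = 136; y2_3 = 256; x0_4 = 284; y0_4 = 104; x1_4 = 332; y1_4 = 164; x0_5 = 208; y0_5 = 412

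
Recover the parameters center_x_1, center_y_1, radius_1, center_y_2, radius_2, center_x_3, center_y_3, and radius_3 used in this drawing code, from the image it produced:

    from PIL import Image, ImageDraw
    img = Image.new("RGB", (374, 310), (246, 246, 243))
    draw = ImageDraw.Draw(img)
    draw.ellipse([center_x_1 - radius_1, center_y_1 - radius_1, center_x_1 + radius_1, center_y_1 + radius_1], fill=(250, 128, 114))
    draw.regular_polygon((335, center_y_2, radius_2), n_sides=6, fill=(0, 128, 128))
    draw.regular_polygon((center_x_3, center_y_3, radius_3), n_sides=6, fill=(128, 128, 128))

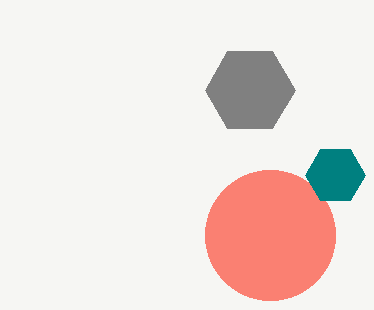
center_x_1 = 270
center_y_1 = 235
radius_1 = 65
center_y_2 = 175
radius_2 = 30
center_x_3 = 250
center_y_3 = 90
radius_3 = 45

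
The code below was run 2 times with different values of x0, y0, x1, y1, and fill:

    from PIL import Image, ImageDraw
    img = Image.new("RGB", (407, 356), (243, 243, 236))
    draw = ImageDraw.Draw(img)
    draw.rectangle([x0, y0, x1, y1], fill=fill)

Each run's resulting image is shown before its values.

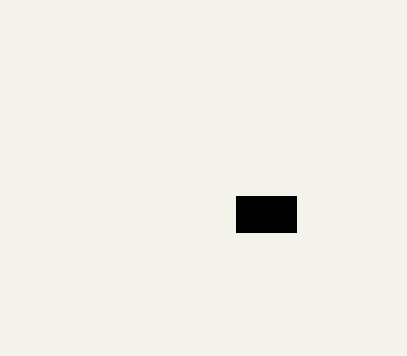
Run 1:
x0 = 236, y0 = 196, x1 = 296, y1 = 232, fill = 'black'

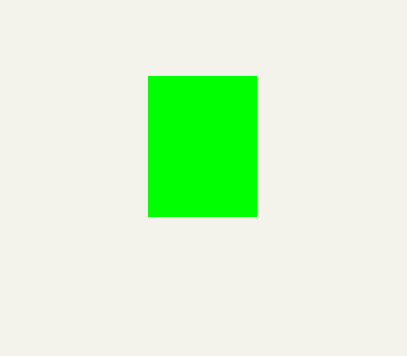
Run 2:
x0 = 148; y0 = 76; x1 = 256; y1 = 216; fill = 'lime'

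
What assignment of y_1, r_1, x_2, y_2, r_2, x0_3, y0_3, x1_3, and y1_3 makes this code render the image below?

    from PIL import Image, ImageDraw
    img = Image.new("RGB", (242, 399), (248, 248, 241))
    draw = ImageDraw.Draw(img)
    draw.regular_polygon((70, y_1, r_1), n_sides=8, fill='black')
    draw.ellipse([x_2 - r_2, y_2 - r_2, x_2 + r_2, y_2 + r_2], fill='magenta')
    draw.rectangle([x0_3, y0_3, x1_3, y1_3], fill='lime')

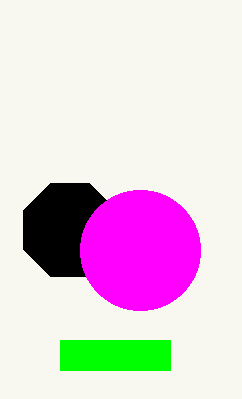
y_1 = 230; r_1 = 50; x_2 = 140; y_2 = 250; r_2 = 60; x0_3 = 60; y0_3 = 340; x1_3 = 170; y1_3 = 370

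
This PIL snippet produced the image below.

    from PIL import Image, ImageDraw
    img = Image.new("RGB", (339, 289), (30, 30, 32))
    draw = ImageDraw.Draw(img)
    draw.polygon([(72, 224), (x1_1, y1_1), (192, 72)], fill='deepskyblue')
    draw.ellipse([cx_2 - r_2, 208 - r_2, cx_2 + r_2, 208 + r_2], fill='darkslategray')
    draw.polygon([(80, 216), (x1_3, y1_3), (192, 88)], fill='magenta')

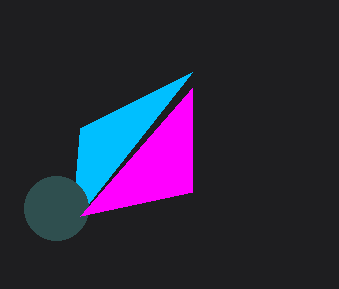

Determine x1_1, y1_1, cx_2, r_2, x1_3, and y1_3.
x1_1 = 80; y1_1 = 128; cx_2 = 56; r_2 = 32; x1_3 = 192; y1_3 = 192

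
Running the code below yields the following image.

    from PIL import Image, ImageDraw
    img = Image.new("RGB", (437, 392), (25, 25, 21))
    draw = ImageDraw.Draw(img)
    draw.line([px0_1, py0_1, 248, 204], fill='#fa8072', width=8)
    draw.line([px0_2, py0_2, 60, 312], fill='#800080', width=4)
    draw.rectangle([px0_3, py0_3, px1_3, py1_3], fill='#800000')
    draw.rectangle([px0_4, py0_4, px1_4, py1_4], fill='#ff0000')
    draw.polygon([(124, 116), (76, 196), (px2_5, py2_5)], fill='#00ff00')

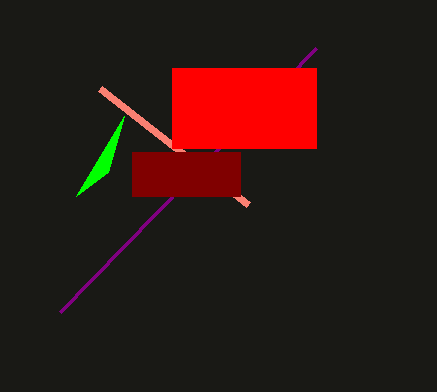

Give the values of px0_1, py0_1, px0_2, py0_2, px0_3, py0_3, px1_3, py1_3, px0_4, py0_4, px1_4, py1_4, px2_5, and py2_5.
px0_1 = 100
py0_1 = 88
px0_2 = 316
py0_2 = 48
px0_3 = 132
py0_3 = 152
px1_3 = 240
py1_3 = 196
px0_4 = 172
py0_4 = 68
px1_4 = 316
py1_4 = 148
px2_5 = 108
py2_5 = 172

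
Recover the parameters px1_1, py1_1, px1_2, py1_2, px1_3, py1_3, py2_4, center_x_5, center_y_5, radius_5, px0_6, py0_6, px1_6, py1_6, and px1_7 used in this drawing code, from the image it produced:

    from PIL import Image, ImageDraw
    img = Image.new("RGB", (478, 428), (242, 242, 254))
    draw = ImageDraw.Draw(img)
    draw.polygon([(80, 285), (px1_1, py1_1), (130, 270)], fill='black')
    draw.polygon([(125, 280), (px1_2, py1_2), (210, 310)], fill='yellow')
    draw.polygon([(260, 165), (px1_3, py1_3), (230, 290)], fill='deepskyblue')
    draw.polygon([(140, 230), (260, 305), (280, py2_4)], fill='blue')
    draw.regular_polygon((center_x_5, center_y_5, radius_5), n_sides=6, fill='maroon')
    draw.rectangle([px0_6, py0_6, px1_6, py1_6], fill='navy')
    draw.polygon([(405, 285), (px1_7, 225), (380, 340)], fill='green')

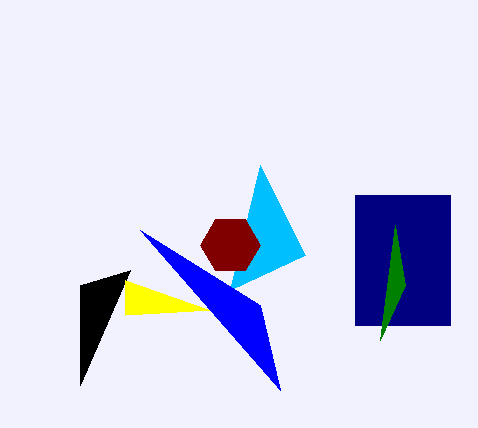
px1_1 = 80, py1_1 = 385, px1_2 = 125, py1_2 = 315, px1_3 = 305, py1_3 = 255, py2_4 = 390, center_x_5 = 230, center_y_5 = 245, radius_5 = 30, px0_6 = 355, py0_6 = 195, px1_6 = 450, py1_6 = 325, px1_7 = 395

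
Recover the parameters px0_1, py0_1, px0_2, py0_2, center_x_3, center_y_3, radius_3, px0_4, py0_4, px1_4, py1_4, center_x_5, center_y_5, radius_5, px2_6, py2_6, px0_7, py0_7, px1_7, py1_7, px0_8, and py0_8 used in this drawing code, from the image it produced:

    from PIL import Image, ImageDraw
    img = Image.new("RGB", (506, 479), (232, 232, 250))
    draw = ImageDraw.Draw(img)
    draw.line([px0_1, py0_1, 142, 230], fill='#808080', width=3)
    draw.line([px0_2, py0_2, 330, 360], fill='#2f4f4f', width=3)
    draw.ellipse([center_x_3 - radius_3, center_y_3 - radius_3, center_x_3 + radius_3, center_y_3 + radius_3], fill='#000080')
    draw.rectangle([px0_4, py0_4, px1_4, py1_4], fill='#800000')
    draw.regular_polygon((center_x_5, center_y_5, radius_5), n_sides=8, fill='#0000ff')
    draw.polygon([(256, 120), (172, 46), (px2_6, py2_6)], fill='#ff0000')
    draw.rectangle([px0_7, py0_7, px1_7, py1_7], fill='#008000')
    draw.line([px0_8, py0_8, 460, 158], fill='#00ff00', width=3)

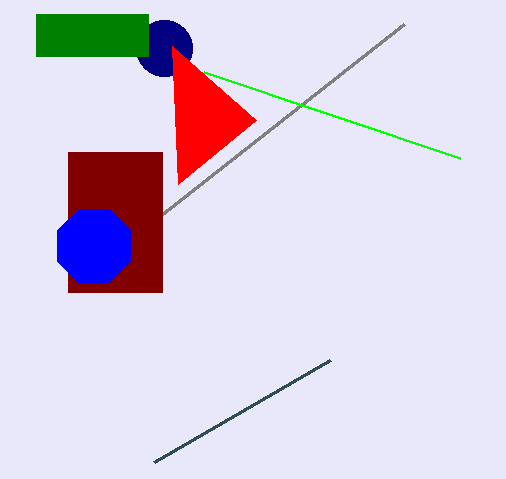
px0_1 = 404; py0_1 = 24; px0_2 = 154; py0_2 = 462; center_x_3 = 164; center_y_3 = 48; radius_3 = 28; px0_4 = 68; py0_4 = 152; px1_4 = 162; py1_4 = 292; center_x_5 = 94; center_y_5 = 246; radius_5 = 40; px2_6 = 178; py2_6 = 184; px0_7 = 36; py0_7 = 14; px1_7 = 148; py1_7 = 56; px0_8 = 204; py0_8 = 72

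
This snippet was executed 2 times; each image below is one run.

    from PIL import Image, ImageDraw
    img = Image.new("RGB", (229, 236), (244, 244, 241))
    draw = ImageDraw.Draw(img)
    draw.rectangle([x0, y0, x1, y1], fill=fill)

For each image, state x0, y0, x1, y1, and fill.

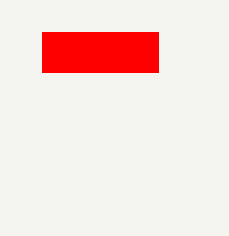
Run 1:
x0 = 42; y0 = 32; x1 = 158; y1 = 72; fill = 'red'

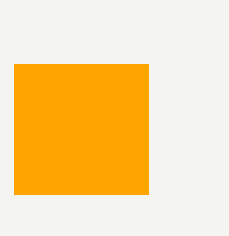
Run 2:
x0 = 14
y0 = 64
x1 = 148
y1 = 194
fill = 'orange'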